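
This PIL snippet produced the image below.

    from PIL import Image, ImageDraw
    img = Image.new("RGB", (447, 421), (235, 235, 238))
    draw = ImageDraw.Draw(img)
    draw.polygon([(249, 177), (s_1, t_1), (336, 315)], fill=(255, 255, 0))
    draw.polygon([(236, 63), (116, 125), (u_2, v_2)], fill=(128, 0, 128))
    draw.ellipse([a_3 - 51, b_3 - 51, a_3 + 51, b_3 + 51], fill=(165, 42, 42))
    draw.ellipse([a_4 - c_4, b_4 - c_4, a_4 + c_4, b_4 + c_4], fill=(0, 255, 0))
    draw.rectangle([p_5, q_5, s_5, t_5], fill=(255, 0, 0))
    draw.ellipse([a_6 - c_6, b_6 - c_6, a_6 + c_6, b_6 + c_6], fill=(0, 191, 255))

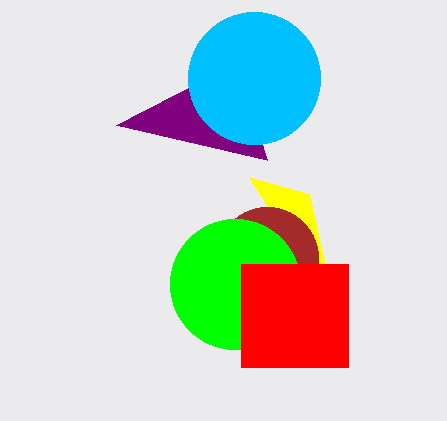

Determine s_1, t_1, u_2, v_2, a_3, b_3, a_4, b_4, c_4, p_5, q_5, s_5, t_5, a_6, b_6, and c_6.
s_1 = 309; t_1 = 194; u_2 = 267; v_2 = 160; a_3 = 267; b_3 = 258; a_4 = 235; b_4 = 284; c_4 = 65; p_5 = 241; q_5 = 264; s_5 = 348; t_5 = 367; a_6 = 254; b_6 = 78; c_6 = 66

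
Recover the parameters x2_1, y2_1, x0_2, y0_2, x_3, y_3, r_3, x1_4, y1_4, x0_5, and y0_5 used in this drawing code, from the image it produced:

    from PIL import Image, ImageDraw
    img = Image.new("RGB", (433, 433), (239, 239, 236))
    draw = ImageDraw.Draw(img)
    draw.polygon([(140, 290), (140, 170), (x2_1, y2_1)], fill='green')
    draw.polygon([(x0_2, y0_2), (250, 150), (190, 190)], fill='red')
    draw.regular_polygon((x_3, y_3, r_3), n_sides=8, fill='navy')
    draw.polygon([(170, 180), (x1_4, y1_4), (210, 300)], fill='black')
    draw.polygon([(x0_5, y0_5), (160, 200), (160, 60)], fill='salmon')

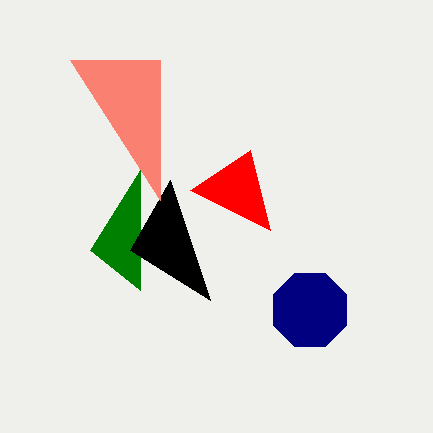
x2_1 = 90, y2_1 = 250, x0_2 = 270, y0_2 = 230, x_3 = 310, y_3 = 310, r_3 = 40, x1_4 = 130, y1_4 = 250, x0_5 = 70, y0_5 = 60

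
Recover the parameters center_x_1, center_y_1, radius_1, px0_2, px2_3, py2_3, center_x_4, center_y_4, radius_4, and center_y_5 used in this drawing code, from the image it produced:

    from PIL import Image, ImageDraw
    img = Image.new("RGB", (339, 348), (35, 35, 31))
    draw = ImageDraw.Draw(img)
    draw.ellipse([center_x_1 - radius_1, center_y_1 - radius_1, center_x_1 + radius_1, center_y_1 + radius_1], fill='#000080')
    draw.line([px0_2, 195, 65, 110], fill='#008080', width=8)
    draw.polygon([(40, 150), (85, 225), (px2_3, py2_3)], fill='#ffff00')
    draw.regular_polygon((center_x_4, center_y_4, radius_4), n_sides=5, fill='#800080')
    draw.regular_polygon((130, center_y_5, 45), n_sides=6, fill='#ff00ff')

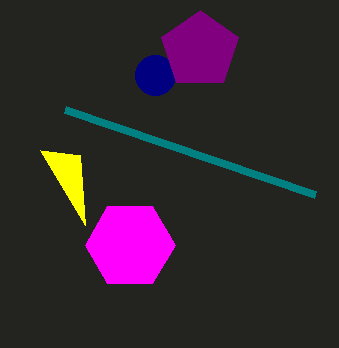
center_x_1 = 155; center_y_1 = 75; radius_1 = 20; px0_2 = 315; px2_3 = 80; py2_3 = 155; center_x_4 = 200; center_y_4 = 50; radius_4 = 40; center_y_5 = 245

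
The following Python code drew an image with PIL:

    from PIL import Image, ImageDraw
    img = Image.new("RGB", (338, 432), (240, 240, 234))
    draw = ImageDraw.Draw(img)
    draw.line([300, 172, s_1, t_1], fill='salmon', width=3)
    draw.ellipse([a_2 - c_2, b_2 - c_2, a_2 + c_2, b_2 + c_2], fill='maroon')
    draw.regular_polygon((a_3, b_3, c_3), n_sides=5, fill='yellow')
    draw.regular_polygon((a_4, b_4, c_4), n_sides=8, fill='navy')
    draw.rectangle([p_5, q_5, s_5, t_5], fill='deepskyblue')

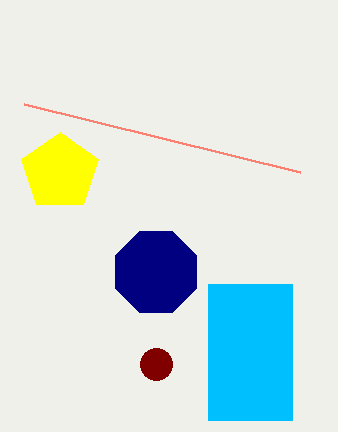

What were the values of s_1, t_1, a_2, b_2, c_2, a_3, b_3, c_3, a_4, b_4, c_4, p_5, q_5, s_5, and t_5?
s_1 = 24, t_1 = 104, a_2 = 156, b_2 = 364, c_2 = 16, a_3 = 60, b_3 = 172, c_3 = 40, a_4 = 156, b_4 = 272, c_4 = 44, p_5 = 208, q_5 = 284, s_5 = 292, t_5 = 420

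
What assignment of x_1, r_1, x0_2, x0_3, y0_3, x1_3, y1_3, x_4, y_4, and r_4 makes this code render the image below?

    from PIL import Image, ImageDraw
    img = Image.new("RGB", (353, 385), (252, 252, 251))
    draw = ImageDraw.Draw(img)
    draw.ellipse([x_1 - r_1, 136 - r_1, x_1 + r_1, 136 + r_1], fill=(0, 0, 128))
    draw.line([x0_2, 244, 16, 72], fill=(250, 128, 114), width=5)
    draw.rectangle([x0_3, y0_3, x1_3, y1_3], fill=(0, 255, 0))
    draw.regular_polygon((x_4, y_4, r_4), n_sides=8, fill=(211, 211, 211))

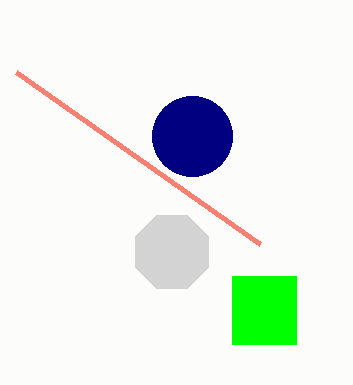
x_1 = 192, r_1 = 40, x0_2 = 260, x0_3 = 232, y0_3 = 276, x1_3 = 296, y1_3 = 344, x_4 = 172, y_4 = 252, r_4 = 40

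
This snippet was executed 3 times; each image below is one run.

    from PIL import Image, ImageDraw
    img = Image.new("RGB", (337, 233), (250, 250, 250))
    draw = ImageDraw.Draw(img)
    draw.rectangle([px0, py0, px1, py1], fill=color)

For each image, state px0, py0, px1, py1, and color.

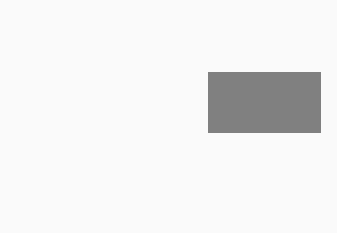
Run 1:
px0 = 208
py0 = 72
px1 = 320
py1 = 132
color = 'gray'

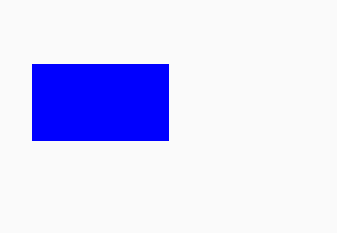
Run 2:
px0 = 32, py0 = 64, px1 = 168, py1 = 140, color = 'blue'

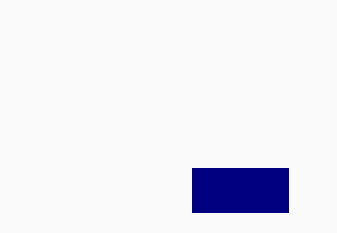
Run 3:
px0 = 192; py0 = 168; px1 = 288; py1 = 212; color = 'navy'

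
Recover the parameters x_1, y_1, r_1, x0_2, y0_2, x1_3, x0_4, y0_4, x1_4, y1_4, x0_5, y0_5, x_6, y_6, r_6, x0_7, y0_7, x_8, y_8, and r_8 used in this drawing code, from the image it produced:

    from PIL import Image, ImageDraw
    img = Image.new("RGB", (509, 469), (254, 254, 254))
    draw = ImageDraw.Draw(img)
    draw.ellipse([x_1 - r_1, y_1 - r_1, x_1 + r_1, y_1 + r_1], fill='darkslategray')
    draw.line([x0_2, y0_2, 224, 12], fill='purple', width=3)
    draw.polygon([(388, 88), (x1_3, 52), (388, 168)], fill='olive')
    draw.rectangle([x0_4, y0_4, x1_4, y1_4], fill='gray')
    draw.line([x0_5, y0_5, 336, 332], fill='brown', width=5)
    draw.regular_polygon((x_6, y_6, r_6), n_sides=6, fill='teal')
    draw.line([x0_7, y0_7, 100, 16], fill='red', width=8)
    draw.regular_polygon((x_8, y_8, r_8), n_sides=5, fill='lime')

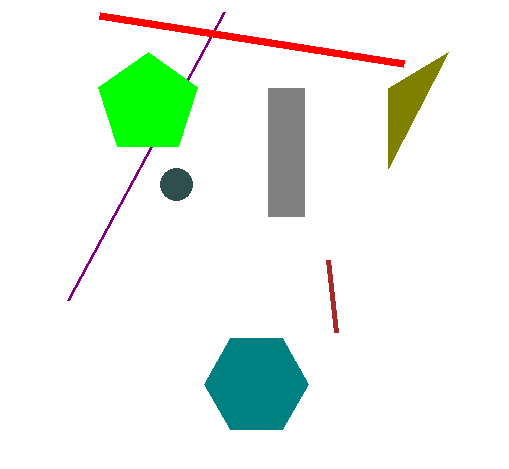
x_1 = 176, y_1 = 184, r_1 = 16, x0_2 = 68, y0_2 = 300, x1_3 = 448, x0_4 = 268, y0_4 = 88, x1_4 = 304, y1_4 = 216, x0_5 = 328, y0_5 = 260, x_6 = 256, y_6 = 384, r_6 = 52, x0_7 = 404, y0_7 = 64, x_8 = 148, y_8 = 104, r_8 = 52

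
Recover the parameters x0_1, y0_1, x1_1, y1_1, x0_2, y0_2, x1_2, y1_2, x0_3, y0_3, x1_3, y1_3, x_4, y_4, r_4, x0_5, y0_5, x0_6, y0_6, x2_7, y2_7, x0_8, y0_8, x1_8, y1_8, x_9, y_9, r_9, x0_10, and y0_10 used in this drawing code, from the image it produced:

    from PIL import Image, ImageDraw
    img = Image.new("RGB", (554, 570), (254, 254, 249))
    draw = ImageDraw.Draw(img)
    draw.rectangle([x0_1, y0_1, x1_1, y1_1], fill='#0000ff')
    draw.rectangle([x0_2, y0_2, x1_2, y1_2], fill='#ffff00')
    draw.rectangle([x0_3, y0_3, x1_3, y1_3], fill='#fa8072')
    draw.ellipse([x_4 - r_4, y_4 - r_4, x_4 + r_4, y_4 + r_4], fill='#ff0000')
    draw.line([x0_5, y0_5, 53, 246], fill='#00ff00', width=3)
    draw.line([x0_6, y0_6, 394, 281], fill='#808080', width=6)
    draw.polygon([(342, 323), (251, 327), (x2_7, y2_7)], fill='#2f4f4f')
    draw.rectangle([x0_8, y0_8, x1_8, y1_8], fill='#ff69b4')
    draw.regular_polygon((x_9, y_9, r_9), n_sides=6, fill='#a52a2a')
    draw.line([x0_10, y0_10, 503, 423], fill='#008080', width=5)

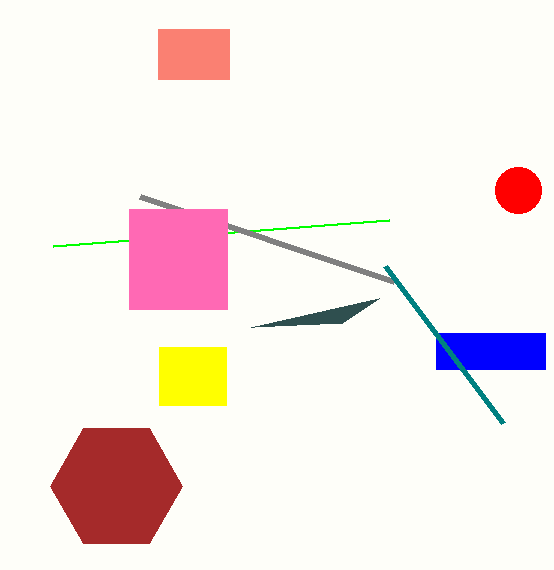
x0_1 = 436, y0_1 = 333, x1_1 = 545, y1_1 = 369, x0_2 = 159, y0_2 = 347, x1_2 = 226, y1_2 = 405, x0_3 = 158, y0_3 = 29, x1_3 = 229, y1_3 = 79, x_4 = 518, y_4 = 190, r_4 = 23, x0_5 = 389, y0_5 = 220, x0_6 = 140, y0_6 = 196, x2_7 = 379, y2_7 = 298, x0_8 = 129, y0_8 = 209, x1_8 = 227, y1_8 = 309, x_9 = 116, y_9 = 486, r_9 = 66, x0_10 = 385, y0_10 = 266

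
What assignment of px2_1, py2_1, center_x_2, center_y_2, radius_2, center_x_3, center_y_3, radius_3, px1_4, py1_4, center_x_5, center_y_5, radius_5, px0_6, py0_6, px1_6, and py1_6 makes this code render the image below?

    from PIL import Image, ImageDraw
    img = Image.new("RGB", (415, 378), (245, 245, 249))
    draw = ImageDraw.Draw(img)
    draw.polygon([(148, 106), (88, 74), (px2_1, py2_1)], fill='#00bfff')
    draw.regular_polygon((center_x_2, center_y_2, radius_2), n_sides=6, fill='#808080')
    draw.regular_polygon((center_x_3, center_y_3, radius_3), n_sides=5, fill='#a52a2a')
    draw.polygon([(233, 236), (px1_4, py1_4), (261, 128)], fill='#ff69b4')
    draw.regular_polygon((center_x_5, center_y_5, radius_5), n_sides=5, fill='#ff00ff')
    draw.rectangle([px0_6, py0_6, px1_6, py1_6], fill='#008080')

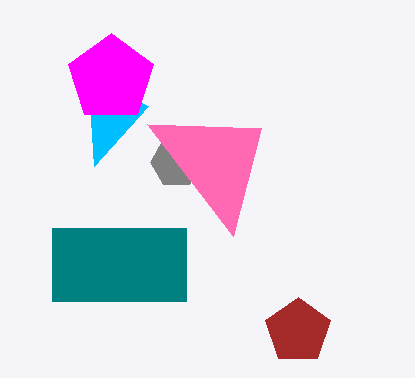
px2_1 = 94
py2_1 = 166
center_x_2 = 176
center_y_2 = 162
radius_2 = 26
center_x_3 = 298
center_y_3 = 331
radius_3 = 34
px1_4 = 147
py1_4 = 124
center_x_5 = 111
center_y_5 = 78
radius_5 = 45
px0_6 = 52
py0_6 = 228
px1_6 = 186
py1_6 = 301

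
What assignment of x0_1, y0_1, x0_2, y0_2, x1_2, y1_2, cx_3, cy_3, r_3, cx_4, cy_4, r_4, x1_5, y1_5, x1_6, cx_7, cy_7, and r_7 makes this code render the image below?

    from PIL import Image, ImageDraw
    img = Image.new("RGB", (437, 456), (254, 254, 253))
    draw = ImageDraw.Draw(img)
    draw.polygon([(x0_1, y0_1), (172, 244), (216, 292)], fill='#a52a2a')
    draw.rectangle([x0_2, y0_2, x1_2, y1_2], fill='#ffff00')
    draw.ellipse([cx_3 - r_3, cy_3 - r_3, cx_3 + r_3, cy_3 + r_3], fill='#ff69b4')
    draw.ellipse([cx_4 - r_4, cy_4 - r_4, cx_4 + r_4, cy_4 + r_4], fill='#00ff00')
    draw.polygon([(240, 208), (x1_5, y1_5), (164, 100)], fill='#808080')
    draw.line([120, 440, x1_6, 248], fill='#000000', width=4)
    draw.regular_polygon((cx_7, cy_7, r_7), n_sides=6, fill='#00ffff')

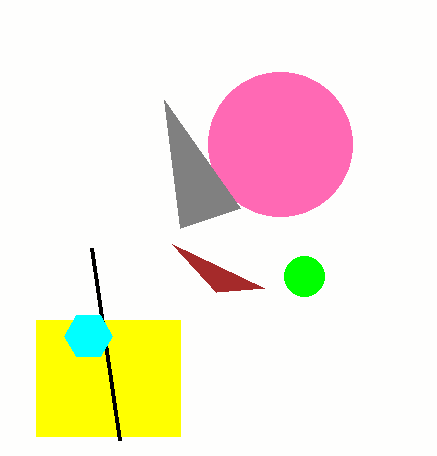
x0_1 = 264; y0_1 = 288; x0_2 = 36; y0_2 = 320; x1_2 = 180; y1_2 = 436; cx_3 = 280; cy_3 = 144; r_3 = 72; cx_4 = 304; cy_4 = 276; r_4 = 20; x1_5 = 180; y1_5 = 228; x1_6 = 92; cx_7 = 88; cy_7 = 336; r_7 = 24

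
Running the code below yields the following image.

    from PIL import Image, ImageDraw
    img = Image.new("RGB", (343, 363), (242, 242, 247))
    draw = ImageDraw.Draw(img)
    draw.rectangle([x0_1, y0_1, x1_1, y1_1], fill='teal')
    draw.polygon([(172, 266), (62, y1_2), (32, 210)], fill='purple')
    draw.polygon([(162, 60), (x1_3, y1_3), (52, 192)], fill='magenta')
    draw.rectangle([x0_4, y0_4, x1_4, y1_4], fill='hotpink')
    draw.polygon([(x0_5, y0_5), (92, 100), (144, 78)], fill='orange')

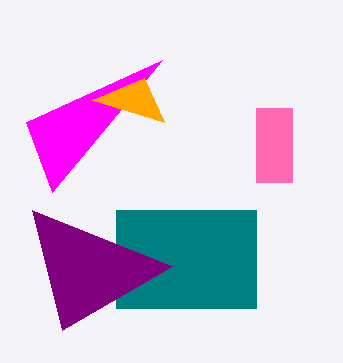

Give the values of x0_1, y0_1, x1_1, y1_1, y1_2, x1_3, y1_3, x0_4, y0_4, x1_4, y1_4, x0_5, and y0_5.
x0_1 = 116, y0_1 = 210, x1_1 = 256, y1_1 = 308, y1_2 = 330, x1_3 = 26, y1_3 = 122, x0_4 = 256, y0_4 = 108, x1_4 = 292, y1_4 = 182, x0_5 = 164, y0_5 = 122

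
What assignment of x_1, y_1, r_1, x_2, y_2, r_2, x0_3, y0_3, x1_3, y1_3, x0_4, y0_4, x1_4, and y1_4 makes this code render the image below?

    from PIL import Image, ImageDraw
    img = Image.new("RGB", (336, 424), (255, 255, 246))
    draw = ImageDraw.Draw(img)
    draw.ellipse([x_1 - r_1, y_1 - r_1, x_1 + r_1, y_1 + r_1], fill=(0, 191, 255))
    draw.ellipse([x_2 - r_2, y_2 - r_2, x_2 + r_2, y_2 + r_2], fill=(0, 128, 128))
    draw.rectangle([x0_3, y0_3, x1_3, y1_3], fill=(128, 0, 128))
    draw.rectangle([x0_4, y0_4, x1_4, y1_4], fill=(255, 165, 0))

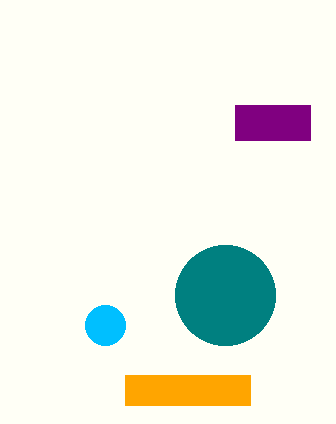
x_1 = 105, y_1 = 325, r_1 = 20, x_2 = 225, y_2 = 295, r_2 = 50, x0_3 = 235, y0_3 = 105, x1_3 = 310, y1_3 = 140, x0_4 = 125, y0_4 = 375, x1_4 = 250, y1_4 = 405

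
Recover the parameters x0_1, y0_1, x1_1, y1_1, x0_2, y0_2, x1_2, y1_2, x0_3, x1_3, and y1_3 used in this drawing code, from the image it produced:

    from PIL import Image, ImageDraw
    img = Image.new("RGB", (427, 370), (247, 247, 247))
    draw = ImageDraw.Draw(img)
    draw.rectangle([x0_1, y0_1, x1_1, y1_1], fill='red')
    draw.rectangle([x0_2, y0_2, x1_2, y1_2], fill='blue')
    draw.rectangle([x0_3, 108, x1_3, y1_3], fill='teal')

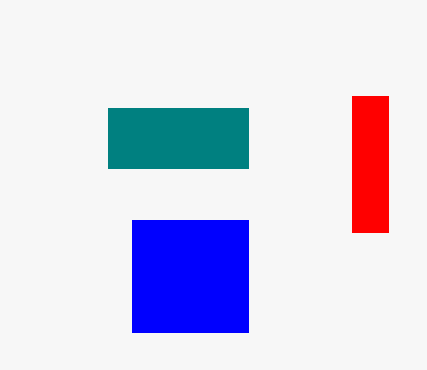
x0_1 = 352
y0_1 = 96
x1_1 = 388
y1_1 = 232
x0_2 = 132
y0_2 = 220
x1_2 = 248
y1_2 = 332
x0_3 = 108
x1_3 = 248
y1_3 = 168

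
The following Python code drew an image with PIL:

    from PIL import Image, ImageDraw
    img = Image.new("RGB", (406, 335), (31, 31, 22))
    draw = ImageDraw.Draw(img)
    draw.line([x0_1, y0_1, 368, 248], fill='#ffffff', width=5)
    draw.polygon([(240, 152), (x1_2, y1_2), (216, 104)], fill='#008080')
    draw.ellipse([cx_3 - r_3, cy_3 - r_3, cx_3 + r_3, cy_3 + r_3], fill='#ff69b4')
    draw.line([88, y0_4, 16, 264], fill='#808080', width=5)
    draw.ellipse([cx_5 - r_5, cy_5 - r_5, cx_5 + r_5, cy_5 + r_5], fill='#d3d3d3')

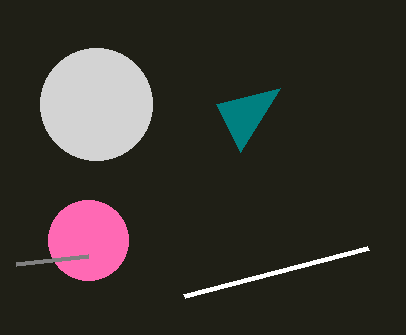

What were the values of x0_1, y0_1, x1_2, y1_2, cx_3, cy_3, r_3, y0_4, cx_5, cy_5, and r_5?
x0_1 = 184; y0_1 = 296; x1_2 = 280; y1_2 = 88; cx_3 = 88; cy_3 = 240; r_3 = 40; y0_4 = 256; cx_5 = 96; cy_5 = 104; r_5 = 56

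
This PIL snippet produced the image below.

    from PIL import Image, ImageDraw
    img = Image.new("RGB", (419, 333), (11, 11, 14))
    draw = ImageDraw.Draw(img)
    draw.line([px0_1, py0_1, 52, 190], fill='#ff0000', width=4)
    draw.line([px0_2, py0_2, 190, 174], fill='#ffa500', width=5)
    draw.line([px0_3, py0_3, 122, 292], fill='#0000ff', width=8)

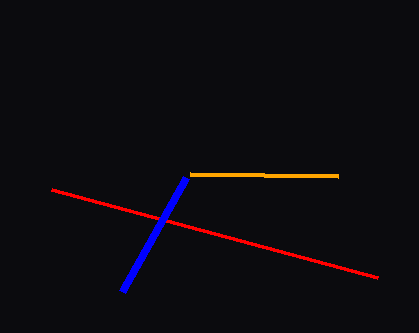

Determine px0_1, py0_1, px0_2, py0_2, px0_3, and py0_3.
px0_1 = 378; py0_1 = 278; px0_2 = 338; py0_2 = 176; px0_3 = 186; py0_3 = 178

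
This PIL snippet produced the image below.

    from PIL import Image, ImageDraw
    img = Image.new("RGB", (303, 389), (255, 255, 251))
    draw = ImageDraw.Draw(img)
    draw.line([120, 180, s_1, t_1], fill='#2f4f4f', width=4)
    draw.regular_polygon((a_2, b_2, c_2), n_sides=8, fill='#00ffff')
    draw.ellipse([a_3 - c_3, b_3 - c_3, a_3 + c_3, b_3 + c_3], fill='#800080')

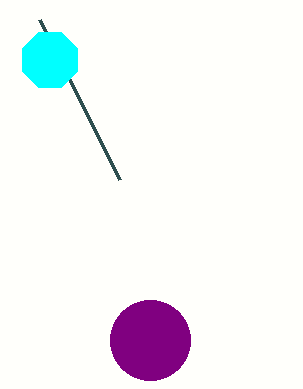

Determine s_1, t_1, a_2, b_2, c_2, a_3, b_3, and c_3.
s_1 = 40; t_1 = 20; a_2 = 50; b_2 = 60; c_2 = 30; a_3 = 150; b_3 = 340; c_3 = 40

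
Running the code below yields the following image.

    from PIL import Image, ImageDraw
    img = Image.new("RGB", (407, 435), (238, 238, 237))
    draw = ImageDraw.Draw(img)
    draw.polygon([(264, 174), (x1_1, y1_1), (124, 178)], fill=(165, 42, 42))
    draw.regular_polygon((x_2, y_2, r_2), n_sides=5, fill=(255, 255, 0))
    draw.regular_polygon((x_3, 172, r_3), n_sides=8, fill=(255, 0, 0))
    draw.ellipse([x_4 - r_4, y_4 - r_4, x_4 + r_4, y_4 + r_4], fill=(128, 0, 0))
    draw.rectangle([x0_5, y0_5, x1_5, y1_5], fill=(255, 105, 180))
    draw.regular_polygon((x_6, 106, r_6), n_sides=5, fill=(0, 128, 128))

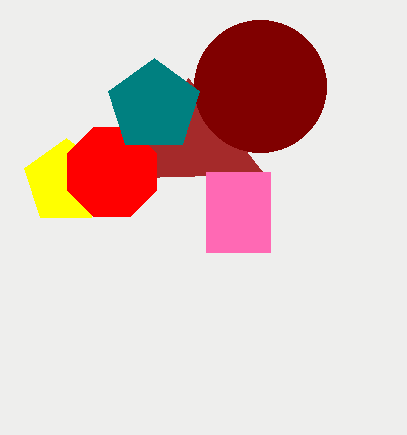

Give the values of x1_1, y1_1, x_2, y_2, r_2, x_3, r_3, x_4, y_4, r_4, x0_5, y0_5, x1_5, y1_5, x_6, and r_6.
x1_1 = 188; y1_1 = 78; x_2 = 66; y_2 = 182; r_2 = 44; x_3 = 112; r_3 = 48; x_4 = 260; y_4 = 86; r_4 = 66; x0_5 = 206; y0_5 = 172; x1_5 = 270; y1_5 = 252; x_6 = 154; r_6 = 48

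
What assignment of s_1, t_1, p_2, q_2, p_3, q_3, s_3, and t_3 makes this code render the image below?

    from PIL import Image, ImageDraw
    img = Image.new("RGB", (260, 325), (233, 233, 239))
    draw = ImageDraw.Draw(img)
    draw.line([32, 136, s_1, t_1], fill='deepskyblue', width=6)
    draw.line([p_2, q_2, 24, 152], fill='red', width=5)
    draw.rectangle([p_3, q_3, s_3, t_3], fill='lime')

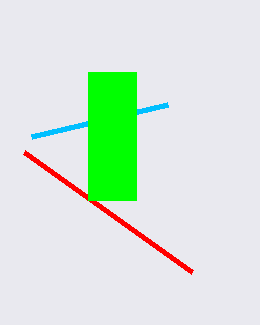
s_1 = 168; t_1 = 104; p_2 = 192; q_2 = 272; p_3 = 88; q_3 = 72; s_3 = 136; t_3 = 200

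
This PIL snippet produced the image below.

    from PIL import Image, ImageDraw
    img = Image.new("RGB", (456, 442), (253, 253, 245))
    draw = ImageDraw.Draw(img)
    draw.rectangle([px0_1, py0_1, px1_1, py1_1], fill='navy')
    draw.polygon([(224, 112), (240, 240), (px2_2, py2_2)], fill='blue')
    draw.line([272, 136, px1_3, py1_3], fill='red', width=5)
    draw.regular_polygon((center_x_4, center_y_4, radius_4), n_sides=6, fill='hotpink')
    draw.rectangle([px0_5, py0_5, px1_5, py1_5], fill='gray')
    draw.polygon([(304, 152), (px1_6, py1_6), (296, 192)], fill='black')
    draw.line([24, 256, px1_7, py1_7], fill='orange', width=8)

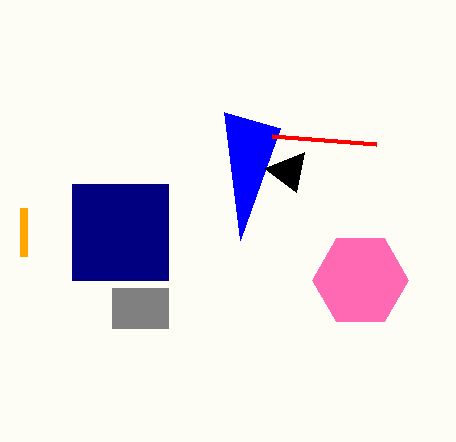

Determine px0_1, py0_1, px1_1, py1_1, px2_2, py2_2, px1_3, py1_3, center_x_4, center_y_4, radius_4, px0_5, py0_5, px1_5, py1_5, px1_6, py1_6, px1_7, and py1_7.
px0_1 = 72; py0_1 = 184; px1_1 = 168; py1_1 = 280; px2_2 = 280; py2_2 = 128; px1_3 = 376; py1_3 = 144; center_x_4 = 360; center_y_4 = 280; radius_4 = 48; px0_5 = 112; py0_5 = 288; px1_5 = 168; py1_5 = 328; px1_6 = 264; py1_6 = 168; px1_7 = 24; py1_7 = 208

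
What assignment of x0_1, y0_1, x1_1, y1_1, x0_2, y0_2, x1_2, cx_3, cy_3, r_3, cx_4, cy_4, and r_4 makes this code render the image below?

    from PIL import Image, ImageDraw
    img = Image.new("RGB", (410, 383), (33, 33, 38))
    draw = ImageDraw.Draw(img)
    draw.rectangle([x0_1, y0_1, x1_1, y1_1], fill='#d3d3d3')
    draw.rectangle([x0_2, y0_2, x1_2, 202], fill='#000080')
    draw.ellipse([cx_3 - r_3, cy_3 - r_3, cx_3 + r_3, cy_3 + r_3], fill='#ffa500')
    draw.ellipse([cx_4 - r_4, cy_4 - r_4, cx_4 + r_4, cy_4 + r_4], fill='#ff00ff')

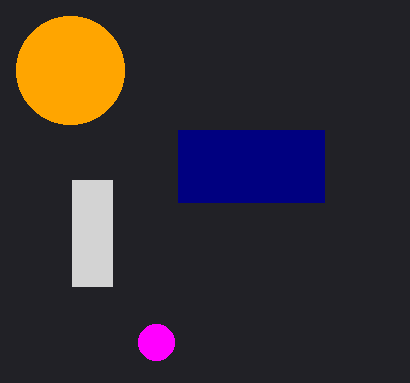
x0_1 = 72
y0_1 = 180
x1_1 = 112
y1_1 = 286
x0_2 = 178
y0_2 = 130
x1_2 = 324
cx_3 = 70
cy_3 = 70
r_3 = 54
cx_4 = 156
cy_4 = 342
r_4 = 18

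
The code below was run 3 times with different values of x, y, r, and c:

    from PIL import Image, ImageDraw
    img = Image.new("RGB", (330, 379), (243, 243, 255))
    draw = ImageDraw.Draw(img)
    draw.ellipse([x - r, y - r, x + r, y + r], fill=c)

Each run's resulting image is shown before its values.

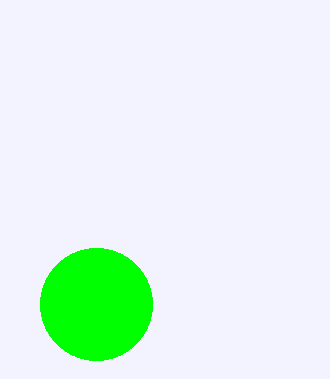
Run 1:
x = 96
y = 304
r = 56
c = 'lime'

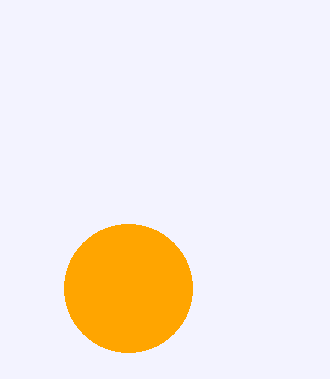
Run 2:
x = 128; y = 288; r = 64; c = 'orange'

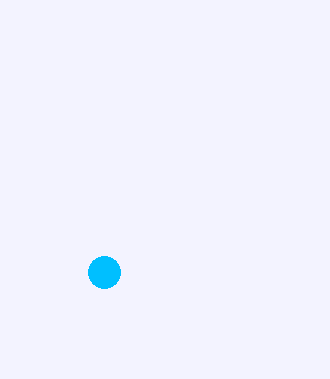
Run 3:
x = 104
y = 272
r = 16
c = 'deepskyblue'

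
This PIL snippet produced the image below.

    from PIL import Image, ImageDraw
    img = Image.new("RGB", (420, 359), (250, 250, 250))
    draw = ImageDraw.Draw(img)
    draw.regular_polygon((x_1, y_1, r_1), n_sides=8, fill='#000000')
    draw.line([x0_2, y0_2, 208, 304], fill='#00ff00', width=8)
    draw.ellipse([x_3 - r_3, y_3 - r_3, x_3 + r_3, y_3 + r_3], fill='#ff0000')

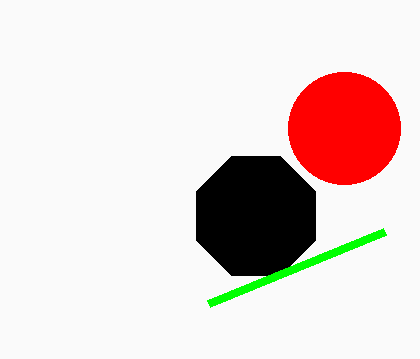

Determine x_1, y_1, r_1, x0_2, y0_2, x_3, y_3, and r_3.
x_1 = 256, y_1 = 216, r_1 = 64, x0_2 = 384, y0_2 = 232, x_3 = 344, y_3 = 128, r_3 = 56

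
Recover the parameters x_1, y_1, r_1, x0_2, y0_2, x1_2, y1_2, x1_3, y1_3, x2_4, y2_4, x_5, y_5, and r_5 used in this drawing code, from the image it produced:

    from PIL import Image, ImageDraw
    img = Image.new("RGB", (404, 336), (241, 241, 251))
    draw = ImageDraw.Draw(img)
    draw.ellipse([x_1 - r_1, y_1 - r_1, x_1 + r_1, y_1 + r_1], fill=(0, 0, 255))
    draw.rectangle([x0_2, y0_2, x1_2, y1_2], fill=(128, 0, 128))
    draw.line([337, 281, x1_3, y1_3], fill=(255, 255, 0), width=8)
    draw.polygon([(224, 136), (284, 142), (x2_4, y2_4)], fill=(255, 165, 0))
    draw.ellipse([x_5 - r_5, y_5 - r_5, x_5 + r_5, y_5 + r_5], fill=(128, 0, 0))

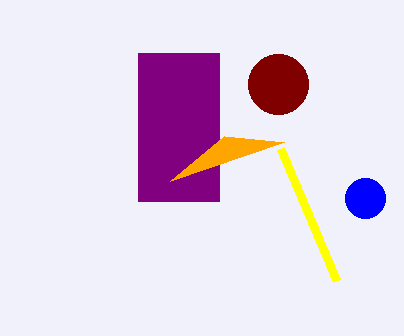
x_1 = 365; y_1 = 198; r_1 = 20; x0_2 = 138; y0_2 = 53; x1_2 = 219; y1_2 = 201; x1_3 = 281; y1_3 = 149; x2_4 = 170; y2_4 = 181; x_5 = 278; y_5 = 84; r_5 = 30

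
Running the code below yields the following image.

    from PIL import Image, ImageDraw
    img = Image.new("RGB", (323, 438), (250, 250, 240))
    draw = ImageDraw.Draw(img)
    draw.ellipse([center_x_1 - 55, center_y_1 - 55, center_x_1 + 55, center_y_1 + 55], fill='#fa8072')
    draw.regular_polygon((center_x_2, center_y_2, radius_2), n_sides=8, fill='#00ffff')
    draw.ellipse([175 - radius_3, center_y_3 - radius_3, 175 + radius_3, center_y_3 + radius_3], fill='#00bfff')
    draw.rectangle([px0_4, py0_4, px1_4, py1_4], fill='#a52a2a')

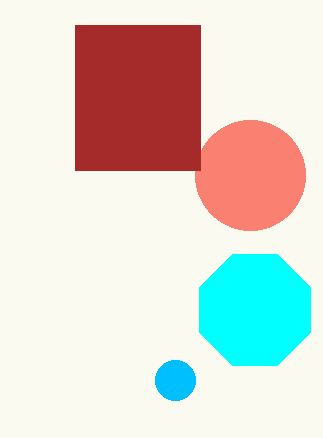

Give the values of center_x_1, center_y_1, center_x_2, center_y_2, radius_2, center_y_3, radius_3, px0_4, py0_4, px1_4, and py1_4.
center_x_1 = 250
center_y_1 = 175
center_x_2 = 255
center_y_2 = 310
radius_2 = 60
center_y_3 = 380
radius_3 = 20
px0_4 = 75
py0_4 = 25
px1_4 = 200
py1_4 = 170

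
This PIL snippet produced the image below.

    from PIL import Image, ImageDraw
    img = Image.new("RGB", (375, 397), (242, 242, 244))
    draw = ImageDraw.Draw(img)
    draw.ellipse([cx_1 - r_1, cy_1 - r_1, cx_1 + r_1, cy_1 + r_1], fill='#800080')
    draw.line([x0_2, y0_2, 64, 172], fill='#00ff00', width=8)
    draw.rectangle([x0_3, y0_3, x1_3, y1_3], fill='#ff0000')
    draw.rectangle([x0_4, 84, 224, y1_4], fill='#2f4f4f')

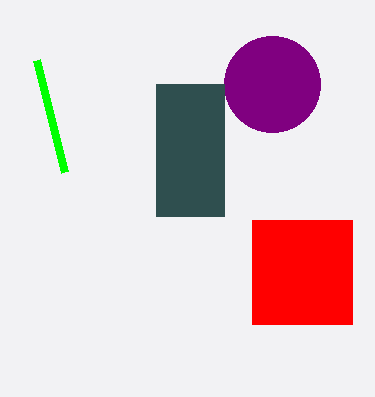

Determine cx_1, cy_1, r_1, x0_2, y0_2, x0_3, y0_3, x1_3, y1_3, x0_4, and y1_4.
cx_1 = 272
cy_1 = 84
r_1 = 48
x0_2 = 36
y0_2 = 60
x0_3 = 252
y0_3 = 220
x1_3 = 352
y1_3 = 324
x0_4 = 156
y1_4 = 216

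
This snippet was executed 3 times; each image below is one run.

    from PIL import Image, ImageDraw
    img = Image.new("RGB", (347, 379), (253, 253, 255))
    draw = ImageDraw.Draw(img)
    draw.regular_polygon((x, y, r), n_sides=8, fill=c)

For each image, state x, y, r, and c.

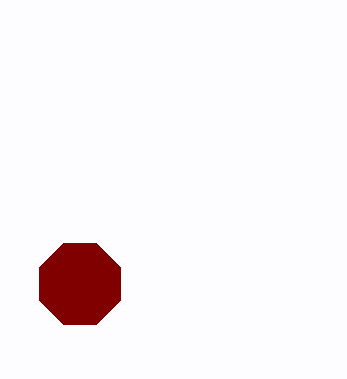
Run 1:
x = 80, y = 284, r = 44, c = 'maroon'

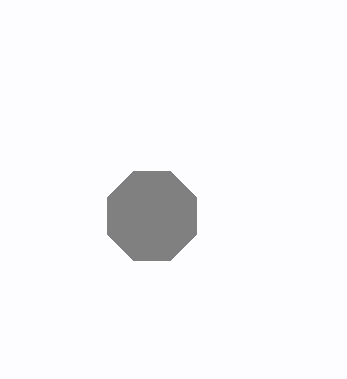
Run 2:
x = 152, y = 216, r = 48, c = 'gray'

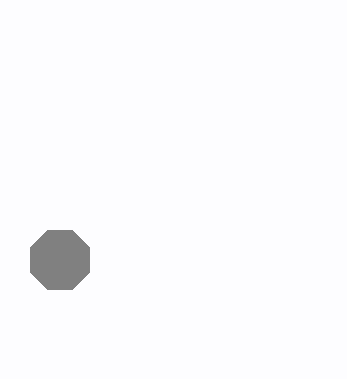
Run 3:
x = 60, y = 260, r = 32, c = 'gray'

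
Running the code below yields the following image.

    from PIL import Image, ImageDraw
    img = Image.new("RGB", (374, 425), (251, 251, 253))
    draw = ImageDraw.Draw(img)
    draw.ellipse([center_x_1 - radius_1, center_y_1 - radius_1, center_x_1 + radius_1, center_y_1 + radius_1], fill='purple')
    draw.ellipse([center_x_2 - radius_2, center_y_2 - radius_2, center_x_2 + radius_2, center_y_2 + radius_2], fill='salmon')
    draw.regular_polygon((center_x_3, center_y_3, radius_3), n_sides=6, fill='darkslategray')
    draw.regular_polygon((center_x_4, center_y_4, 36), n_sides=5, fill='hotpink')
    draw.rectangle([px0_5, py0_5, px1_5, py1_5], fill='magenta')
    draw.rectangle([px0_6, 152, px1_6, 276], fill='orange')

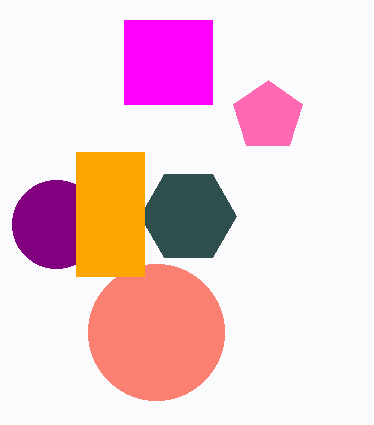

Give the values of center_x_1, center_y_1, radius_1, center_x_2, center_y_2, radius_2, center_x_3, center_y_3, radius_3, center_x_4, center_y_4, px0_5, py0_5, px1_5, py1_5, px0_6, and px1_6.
center_x_1 = 56, center_y_1 = 224, radius_1 = 44, center_x_2 = 156, center_y_2 = 332, radius_2 = 68, center_x_3 = 188, center_y_3 = 216, radius_3 = 48, center_x_4 = 268, center_y_4 = 116, px0_5 = 124, py0_5 = 20, px1_5 = 212, py1_5 = 104, px0_6 = 76, px1_6 = 144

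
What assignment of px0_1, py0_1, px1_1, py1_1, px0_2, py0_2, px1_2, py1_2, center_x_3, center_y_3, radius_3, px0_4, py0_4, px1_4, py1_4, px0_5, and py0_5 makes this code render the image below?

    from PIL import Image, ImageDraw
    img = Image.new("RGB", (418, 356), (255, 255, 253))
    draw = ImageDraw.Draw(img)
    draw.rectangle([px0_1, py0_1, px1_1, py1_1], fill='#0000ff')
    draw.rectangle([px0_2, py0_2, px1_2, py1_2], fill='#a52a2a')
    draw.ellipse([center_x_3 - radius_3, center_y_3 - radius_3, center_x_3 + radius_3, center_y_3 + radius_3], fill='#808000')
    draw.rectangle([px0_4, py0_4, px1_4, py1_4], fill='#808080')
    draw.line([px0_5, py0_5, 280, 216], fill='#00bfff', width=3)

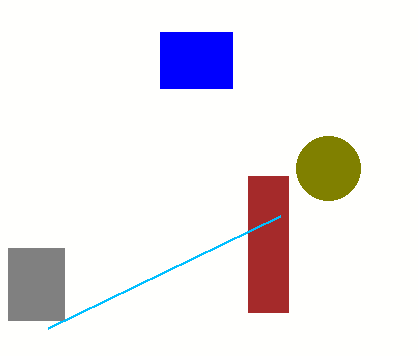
px0_1 = 160
py0_1 = 32
px1_1 = 232
py1_1 = 88
px0_2 = 248
py0_2 = 176
px1_2 = 288
py1_2 = 312
center_x_3 = 328
center_y_3 = 168
radius_3 = 32
px0_4 = 8
py0_4 = 248
px1_4 = 64
py1_4 = 320
px0_5 = 48
py0_5 = 328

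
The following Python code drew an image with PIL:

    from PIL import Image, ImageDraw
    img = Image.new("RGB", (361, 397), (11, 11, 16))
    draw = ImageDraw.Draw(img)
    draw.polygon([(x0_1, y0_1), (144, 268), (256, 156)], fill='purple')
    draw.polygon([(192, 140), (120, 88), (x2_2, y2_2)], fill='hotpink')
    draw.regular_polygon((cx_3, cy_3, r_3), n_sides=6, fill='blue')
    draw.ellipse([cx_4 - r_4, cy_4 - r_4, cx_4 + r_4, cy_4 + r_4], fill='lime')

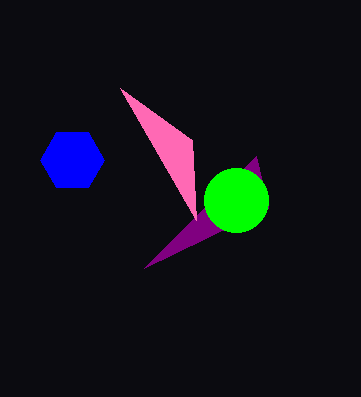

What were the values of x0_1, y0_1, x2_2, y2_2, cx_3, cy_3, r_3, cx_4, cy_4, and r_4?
x0_1 = 268; y0_1 = 208; x2_2 = 196; y2_2 = 220; cx_3 = 72; cy_3 = 160; r_3 = 32; cx_4 = 236; cy_4 = 200; r_4 = 32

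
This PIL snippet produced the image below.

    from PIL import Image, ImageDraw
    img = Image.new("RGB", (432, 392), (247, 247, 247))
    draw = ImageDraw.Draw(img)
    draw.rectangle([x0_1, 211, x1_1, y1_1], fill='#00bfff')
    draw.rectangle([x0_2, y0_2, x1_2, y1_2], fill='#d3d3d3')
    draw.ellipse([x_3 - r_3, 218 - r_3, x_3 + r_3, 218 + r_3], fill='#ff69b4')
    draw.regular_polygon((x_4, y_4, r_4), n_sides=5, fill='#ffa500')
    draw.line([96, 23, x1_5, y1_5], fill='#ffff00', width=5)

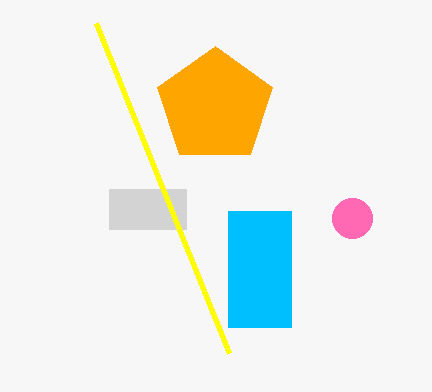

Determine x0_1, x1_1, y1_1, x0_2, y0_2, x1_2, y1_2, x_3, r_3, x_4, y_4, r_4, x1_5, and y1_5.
x0_1 = 228
x1_1 = 291
y1_1 = 327
x0_2 = 109
y0_2 = 189
x1_2 = 186
y1_2 = 229
x_3 = 352
r_3 = 20
x_4 = 215
y_4 = 106
r_4 = 60
x1_5 = 229
y1_5 = 353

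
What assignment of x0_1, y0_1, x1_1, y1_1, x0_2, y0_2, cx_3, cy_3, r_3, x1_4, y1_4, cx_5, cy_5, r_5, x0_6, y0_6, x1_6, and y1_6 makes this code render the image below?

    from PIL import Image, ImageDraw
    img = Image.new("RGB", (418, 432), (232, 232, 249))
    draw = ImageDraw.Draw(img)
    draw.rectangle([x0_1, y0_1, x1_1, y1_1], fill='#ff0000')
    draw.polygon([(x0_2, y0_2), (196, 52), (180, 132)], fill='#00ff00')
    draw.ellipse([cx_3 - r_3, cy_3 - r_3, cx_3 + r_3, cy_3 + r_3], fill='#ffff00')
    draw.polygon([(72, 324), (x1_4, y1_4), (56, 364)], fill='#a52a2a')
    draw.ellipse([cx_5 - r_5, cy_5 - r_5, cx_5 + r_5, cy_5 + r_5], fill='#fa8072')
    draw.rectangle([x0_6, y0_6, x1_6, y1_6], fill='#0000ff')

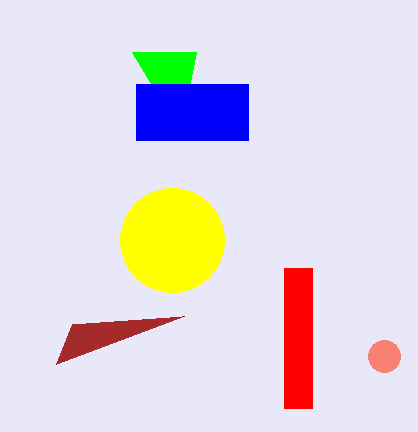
x0_1 = 284; y0_1 = 268; x1_1 = 312; y1_1 = 408; x0_2 = 132; y0_2 = 52; cx_3 = 172; cy_3 = 240; r_3 = 52; x1_4 = 184; y1_4 = 316; cx_5 = 384; cy_5 = 356; r_5 = 16; x0_6 = 136; y0_6 = 84; x1_6 = 248; y1_6 = 140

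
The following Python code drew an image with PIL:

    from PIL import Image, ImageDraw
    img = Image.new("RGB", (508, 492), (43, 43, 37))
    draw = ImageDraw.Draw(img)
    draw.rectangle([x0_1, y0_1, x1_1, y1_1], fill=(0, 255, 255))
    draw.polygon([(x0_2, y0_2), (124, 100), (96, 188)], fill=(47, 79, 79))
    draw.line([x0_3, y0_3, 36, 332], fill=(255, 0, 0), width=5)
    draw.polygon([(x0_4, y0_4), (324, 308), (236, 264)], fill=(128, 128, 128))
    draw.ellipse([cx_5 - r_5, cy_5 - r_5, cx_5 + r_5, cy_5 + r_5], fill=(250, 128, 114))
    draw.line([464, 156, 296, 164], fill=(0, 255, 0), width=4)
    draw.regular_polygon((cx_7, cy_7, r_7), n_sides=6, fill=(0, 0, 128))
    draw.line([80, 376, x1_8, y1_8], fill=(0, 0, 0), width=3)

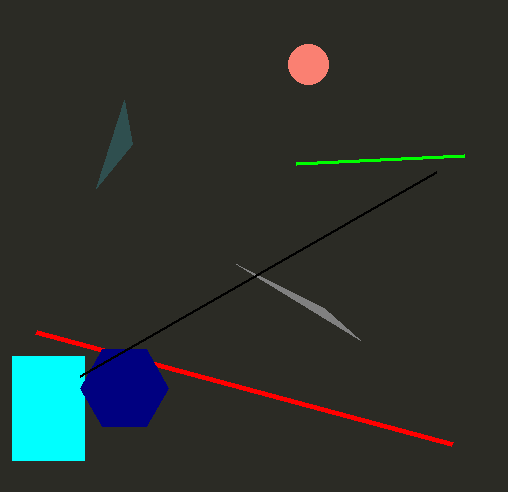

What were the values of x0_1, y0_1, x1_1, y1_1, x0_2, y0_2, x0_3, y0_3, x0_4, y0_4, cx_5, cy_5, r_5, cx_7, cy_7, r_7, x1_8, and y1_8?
x0_1 = 12
y0_1 = 356
x1_1 = 84
y1_1 = 460
x0_2 = 132
y0_2 = 144
x0_3 = 452
y0_3 = 444
x0_4 = 360
y0_4 = 340
cx_5 = 308
cy_5 = 64
r_5 = 20
cx_7 = 124
cy_7 = 388
r_7 = 44
x1_8 = 436
y1_8 = 172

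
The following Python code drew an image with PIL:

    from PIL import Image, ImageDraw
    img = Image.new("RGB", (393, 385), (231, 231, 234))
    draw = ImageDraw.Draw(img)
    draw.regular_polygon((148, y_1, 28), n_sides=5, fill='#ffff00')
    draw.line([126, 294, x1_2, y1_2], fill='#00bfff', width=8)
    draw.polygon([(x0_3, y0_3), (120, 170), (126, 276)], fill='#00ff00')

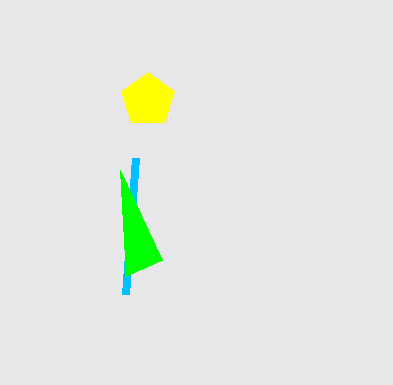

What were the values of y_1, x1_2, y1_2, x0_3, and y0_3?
y_1 = 100
x1_2 = 136
y1_2 = 158
x0_3 = 162
y0_3 = 260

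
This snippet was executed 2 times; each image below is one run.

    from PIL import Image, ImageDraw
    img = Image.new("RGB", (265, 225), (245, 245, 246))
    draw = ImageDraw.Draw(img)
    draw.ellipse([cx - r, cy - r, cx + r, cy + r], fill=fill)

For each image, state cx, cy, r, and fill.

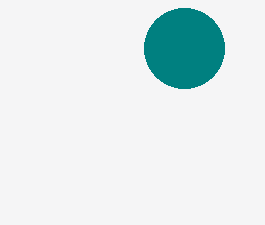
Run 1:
cx = 184; cy = 48; r = 40; fill = 'teal'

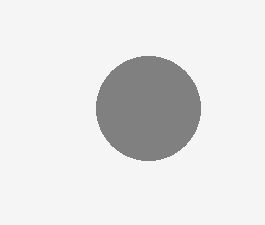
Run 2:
cx = 148
cy = 108
r = 52
fill = 'gray'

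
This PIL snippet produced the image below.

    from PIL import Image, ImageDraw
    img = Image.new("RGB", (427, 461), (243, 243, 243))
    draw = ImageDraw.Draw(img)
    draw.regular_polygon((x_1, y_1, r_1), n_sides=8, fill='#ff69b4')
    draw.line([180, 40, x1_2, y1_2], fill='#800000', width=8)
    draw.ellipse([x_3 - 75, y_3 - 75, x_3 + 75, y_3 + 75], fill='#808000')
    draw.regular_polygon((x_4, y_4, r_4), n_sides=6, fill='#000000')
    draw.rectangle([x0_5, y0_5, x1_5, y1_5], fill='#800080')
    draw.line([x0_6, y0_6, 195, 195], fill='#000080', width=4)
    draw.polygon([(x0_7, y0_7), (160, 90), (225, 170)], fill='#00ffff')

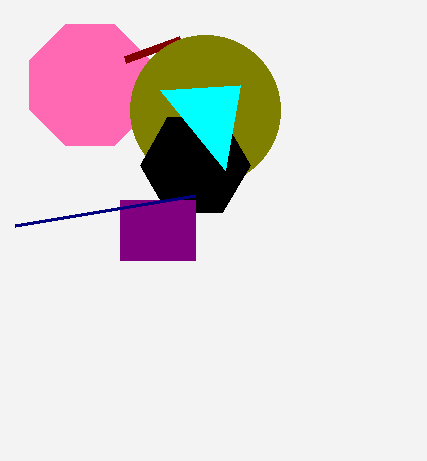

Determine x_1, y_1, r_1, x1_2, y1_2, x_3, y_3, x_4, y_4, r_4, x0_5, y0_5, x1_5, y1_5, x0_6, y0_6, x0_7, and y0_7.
x_1 = 90; y_1 = 85; r_1 = 65; x1_2 = 125; y1_2 = 60; x_3 = 205; y_3 = 110; x_4 = 195; y_4 = 165; r_4 = 55; x0_5 = 120; y0_5 = 200; x1_5 = 195; y1_5 = 260; x0_6 = 15; y0_6 = 225; x0_7 = 240; y0_7 = 85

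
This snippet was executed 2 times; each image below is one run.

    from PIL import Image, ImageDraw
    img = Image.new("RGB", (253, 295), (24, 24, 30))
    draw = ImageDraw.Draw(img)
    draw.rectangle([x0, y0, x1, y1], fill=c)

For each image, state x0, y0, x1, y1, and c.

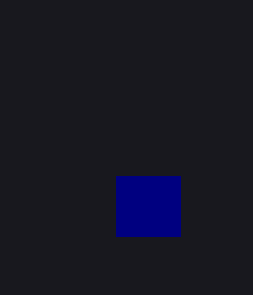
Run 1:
x0 = 116, y0 = 176, x1 = 180, y1 = 236, c = 'navy'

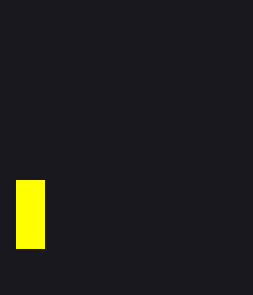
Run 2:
x0 = 16, y0 = 180, x1 = 44, y1 = 248, c = 'yellow'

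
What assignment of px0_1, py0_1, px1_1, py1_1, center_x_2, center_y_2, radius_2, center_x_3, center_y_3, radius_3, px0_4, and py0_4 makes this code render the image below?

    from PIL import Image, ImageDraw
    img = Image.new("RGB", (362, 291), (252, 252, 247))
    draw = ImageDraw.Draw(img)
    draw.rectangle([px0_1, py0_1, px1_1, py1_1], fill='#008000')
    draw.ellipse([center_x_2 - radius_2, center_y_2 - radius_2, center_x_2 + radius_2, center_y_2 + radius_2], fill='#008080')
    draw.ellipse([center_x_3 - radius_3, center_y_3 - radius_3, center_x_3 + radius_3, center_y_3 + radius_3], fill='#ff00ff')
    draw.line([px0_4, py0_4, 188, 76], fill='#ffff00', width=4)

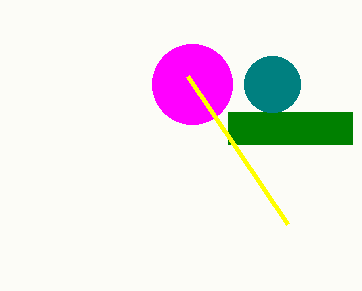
px0_1 = 228
py0_1 = 112
px1_1 = 352
py1_1 = 144
center_x_2 = 272
center_y_2 = 84
radius_2 = 28
center_x_3 = 192
center_y_3 = 84
radius_3 = 40
px0_4 = 288
py0_4 = 224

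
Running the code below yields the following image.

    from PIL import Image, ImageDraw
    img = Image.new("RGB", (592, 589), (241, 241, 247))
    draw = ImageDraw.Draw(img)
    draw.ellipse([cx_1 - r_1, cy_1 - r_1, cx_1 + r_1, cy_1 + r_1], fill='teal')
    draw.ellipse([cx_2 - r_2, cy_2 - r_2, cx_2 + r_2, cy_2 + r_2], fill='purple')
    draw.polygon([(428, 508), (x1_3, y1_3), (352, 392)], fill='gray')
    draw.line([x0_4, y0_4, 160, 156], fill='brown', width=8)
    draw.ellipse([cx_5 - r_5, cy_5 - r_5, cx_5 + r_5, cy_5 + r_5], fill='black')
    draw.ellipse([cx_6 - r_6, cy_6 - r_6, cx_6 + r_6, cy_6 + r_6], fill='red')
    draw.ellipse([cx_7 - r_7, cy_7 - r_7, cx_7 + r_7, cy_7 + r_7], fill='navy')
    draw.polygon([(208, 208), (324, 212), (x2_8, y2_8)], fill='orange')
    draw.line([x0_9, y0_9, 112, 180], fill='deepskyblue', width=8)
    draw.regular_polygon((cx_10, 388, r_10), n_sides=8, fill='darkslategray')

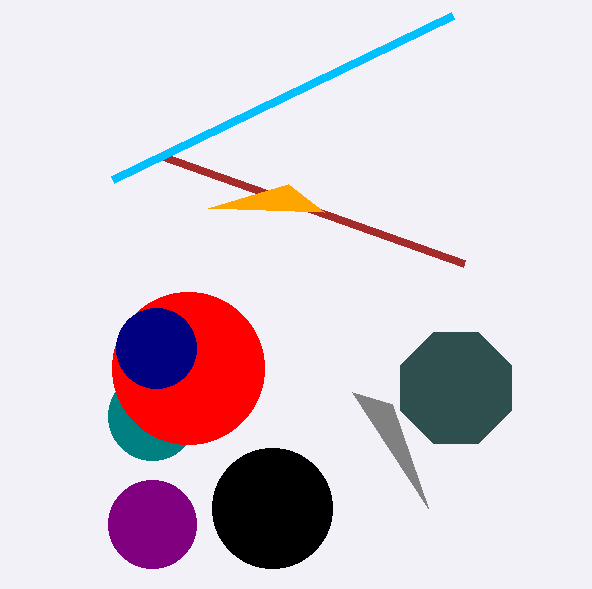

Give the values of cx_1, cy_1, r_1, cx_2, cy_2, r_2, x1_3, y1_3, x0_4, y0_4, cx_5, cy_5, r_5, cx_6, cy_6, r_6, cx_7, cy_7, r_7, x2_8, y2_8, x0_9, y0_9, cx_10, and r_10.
cx_1 = 152
cy_1 = 416
r_1 = 44
cx_2 = 152
cy_2 = 524
r_2 = 44
x1_3 = 392
y1_3 = 404
x0_4 = 464
y0_4 = 264
cx_5 = 272
cy_5 = 508
r_5 = 60
cx_6 = 188
cy_6 = 368
r_6 = 76
cx_7 = 156
cy_7 = 348
r_7 = 40
x2_8 = 288
y2_8 = 184
x0_9 = 452
y0_9 = 16
cx_10 = 456
r_10 = 60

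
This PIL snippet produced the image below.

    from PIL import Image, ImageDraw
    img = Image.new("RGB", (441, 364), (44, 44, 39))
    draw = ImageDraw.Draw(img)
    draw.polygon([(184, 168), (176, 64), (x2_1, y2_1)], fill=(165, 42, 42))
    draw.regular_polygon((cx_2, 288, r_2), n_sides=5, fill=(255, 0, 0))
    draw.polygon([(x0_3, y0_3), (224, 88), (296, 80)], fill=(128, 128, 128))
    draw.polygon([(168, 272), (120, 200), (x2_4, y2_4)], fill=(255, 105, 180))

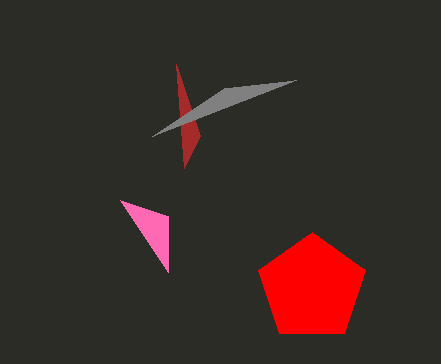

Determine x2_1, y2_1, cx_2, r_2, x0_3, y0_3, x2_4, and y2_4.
x2_1 = 200, y2_1 = 136, cx_2 = 312, r_2 = 56, x0_3 = 152, y0_3 = 136, x2_4 = 168, y2_4 = 216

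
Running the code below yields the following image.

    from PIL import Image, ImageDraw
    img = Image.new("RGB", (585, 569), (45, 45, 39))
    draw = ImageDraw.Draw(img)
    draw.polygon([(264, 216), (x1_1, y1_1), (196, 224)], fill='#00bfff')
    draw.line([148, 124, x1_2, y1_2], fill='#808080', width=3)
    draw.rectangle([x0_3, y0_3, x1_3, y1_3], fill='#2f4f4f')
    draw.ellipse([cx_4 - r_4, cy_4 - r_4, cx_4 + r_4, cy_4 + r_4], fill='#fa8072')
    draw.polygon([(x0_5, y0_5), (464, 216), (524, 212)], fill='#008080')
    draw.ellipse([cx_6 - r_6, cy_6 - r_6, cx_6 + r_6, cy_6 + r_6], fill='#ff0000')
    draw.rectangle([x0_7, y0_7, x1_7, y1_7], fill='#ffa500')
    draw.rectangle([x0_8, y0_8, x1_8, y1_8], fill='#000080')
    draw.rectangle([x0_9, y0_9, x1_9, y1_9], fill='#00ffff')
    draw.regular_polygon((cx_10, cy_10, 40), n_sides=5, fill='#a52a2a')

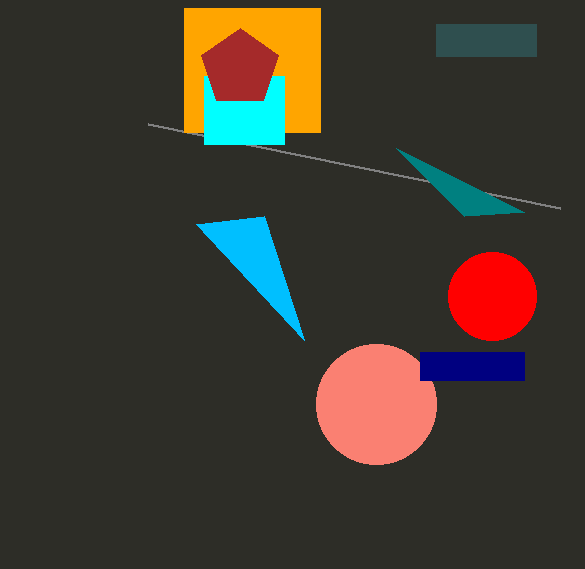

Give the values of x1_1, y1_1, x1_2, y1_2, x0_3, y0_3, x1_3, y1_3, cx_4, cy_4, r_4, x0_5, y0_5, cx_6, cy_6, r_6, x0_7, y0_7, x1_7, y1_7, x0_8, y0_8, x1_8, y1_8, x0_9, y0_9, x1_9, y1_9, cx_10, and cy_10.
x1_1 = 304
y1_1 = 340
x1_2 = 560
y1_2 = 208
x0_3 = 436
y0_3 = 24
x1_3 = 536
y1_3 = 56
cx_4 = 376
cy_4 = 404
r_4 = 60
x0_5 = 396
y0_5 = 148
cx_6 = 492
cy_6 = 296
r_6 = 44
x0_7 = 184
y0_7 = 8
x1_7 = 320
y1_7 = 132
x0_8 = 420
y0_8 = 352
x1_8 = 524
y1_8 = 380
x0_9 = 204
y0_9 = 76
x1_9 = 284
y1_9 = 144
cx_10 = 240
cy_10 = 68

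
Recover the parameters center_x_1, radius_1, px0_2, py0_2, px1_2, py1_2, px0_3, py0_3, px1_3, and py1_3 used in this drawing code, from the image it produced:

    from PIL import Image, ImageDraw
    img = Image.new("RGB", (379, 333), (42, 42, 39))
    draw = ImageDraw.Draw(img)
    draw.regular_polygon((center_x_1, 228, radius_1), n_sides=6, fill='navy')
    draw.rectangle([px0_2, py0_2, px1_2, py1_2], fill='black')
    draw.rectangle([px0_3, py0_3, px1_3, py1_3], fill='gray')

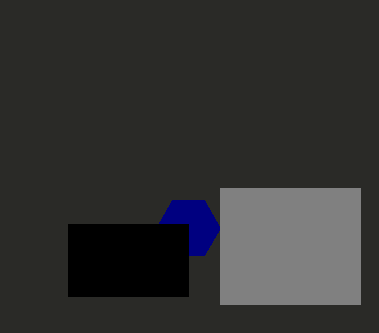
center_x_1 = 188
radius_1 = 32
px0_2 = 68
py0_2 = 224
px1_2 = 188
py1_2 = 296
px0_3 = 220
py0_3 = 188
px1_3 = 360
py1_3 = 304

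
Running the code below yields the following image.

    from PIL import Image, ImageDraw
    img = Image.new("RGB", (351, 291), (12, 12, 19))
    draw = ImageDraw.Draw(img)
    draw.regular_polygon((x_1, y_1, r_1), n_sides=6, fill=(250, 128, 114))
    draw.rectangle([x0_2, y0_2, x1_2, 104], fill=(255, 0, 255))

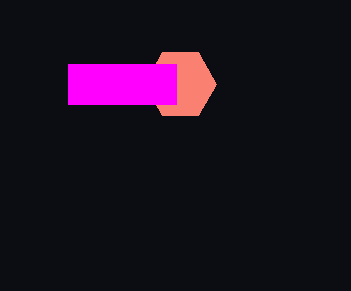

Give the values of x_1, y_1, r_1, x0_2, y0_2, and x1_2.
x_1 = 180
y_1 = 84
r_1 = 36
x0_2 = 68
y0_2 = 64
x1_2 = 176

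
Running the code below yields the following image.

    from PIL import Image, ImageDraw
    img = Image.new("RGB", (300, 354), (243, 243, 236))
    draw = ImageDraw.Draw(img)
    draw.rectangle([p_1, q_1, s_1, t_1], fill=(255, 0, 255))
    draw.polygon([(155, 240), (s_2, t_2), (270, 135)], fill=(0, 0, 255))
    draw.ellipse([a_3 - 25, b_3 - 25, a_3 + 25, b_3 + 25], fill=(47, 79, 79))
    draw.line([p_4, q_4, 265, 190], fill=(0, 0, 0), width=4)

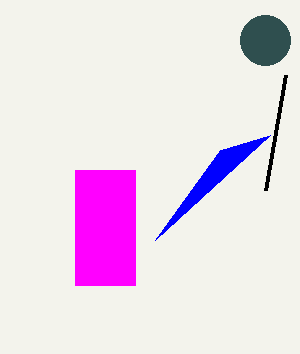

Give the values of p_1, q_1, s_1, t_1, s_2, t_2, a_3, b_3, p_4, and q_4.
p_1 = 75
q_1 = 170
s_1 = 135
t_1 = 285
s_2 = 220
t_2 = 150
a_3 = 265
b_3 = 40
p_4 = 285
q_4 = 75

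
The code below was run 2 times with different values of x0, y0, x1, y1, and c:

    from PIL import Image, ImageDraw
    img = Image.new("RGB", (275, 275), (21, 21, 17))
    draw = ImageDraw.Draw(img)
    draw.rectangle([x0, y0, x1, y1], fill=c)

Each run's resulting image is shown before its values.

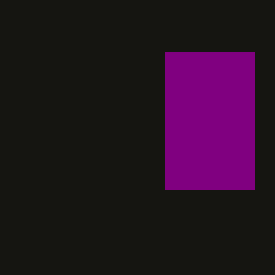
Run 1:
x0 = 165
y0 = 52
x1 = 254
y1 = 189
c = 'purple'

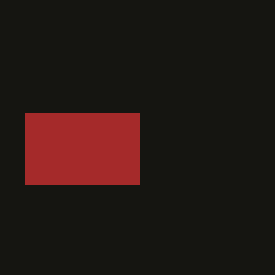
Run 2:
x0 = 25
y0 = 113
x1 = 139
y1 = 184
c = 'brown'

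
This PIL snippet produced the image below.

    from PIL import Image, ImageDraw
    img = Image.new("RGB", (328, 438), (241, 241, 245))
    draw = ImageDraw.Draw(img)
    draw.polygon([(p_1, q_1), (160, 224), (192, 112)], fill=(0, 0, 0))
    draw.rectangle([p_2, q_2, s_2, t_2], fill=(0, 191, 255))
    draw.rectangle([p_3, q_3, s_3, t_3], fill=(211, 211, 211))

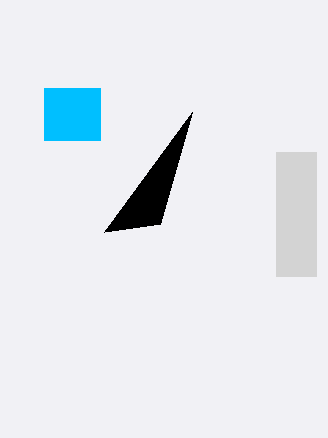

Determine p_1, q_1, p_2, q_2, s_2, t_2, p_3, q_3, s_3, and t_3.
p_1 = 104; q_1 = 232; p_2 = 44; q_2 = 88; s_2 = 100; t_2 = 140; p_3 = 276; q_3 = 152; s_3 = 316; t_3 = 276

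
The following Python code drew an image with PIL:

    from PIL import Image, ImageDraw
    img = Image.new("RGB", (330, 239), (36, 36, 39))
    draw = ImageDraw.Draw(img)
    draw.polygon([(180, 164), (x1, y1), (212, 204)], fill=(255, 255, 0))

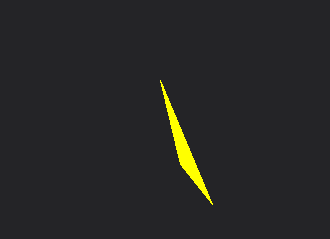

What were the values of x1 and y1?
x1 = 160, y1 = 80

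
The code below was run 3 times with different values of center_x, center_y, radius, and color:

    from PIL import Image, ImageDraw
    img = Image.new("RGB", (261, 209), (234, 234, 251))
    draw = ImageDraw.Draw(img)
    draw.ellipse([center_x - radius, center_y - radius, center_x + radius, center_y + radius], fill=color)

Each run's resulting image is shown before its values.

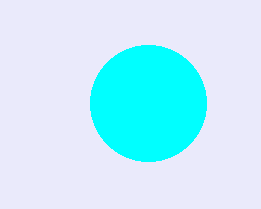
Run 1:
center_x = 148
center_y = 103
radius = 58
color = 'cyan'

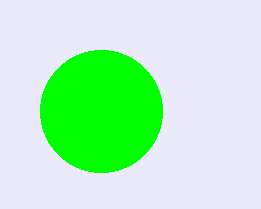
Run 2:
center_x = 101, center_y = 111, radius = 61, color = 'lime'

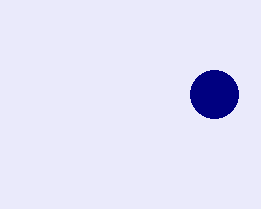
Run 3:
center_x = 214; center_y = 94; radius = 24; color = 'navy'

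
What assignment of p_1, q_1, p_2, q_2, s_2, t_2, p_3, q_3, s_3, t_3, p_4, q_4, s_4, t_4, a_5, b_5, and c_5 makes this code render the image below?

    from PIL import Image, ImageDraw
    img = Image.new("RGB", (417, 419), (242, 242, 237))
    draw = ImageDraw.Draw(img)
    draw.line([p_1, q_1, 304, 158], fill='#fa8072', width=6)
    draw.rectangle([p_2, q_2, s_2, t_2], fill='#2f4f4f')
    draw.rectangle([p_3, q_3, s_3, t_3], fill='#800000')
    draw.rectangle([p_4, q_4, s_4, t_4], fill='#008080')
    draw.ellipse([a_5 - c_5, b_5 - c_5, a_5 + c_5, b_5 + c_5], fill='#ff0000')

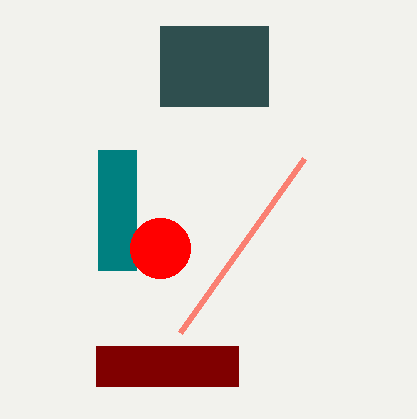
p_1 = 180, q_1 = 332, p_2 = 160, q_2 = 26, s_2 = 268, t_2 = 106, p_3 = 96, q_3 = 346, s_3 = 238, t_3 = 386, p_4 = 98, q_4 = 150, s_4 = 136, t_4 = 270, a_5 = 160, b_5 = 248, c_5 = 30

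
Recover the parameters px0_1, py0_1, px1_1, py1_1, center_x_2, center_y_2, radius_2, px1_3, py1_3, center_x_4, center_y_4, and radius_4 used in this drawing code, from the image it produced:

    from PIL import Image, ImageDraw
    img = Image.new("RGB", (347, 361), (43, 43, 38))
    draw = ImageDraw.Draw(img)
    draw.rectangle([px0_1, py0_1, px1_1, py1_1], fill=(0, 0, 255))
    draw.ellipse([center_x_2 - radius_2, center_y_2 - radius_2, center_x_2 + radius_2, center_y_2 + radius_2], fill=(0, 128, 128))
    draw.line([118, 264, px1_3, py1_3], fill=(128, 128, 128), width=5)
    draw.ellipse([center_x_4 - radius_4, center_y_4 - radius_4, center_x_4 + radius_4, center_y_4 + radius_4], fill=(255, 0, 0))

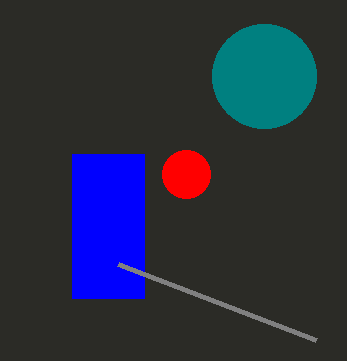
px0_1 = 72; py0_1 = 154; px1_1 = 144; py1_1 = 298; center_x_2 = 264; center_y_2 = 76; radius_2 = 52; px1_3 = 316; py1_3 = 340; center_x_4 = 186; center_y_4 = 174; radius_4 = 24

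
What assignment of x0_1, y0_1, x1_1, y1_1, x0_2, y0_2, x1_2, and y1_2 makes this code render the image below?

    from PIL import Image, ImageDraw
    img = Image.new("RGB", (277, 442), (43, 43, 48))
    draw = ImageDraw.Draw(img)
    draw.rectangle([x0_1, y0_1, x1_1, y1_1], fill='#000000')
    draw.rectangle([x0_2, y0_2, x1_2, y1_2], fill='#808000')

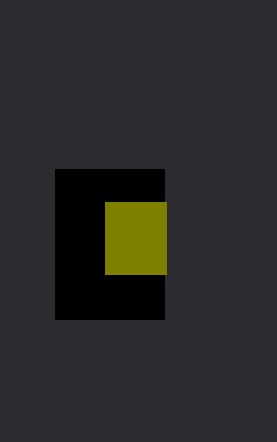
x0_1 = 55
y0_1 = 169
x1_1 = 164
y1_1 = 319
x0_2 = 105
y0_2 = 202
x1_2 = 166
y1_2 = 274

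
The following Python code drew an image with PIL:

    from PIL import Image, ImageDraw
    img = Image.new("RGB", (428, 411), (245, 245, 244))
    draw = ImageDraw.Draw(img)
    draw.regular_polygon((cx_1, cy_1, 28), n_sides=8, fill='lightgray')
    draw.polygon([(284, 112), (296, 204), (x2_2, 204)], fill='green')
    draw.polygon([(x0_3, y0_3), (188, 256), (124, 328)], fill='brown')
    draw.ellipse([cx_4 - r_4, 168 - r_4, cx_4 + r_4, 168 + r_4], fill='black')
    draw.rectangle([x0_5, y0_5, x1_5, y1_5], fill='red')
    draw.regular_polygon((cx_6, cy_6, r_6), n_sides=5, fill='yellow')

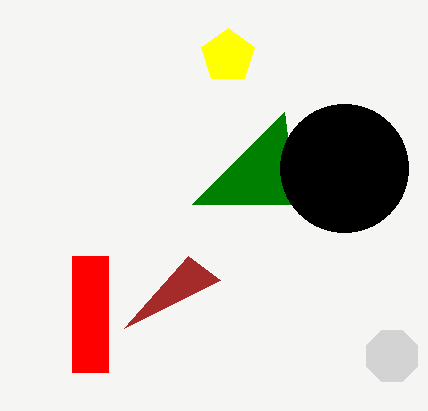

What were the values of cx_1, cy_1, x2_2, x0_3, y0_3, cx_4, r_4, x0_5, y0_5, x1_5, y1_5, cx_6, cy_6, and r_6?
cx_1 = 392; cy_1 = 356; x2_2 = 192; x0_3 = 220; y0_3 = 280; cx_4 = 344; r_4 = 64; x0_5 = 72; y0_5 = 256; x1_5 = 108; y1_5 = 372; cx_6 = 228; cy_6 = 56; r_6 = 28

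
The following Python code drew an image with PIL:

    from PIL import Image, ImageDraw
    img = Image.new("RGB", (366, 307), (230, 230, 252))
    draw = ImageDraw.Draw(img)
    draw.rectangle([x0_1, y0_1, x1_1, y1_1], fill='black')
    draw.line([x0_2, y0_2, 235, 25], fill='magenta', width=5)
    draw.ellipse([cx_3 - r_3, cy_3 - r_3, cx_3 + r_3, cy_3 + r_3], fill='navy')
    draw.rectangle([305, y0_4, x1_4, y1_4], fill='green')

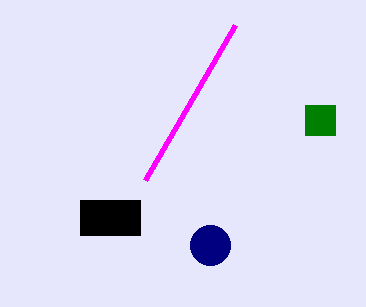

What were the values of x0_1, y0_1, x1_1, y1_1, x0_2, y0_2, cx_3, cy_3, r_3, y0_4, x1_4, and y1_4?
x0_1 = 80; y0_1 = 200; x1_1 = 140; y1_1 = 235; x0_2 = 145; y0_2 = 180; cx_3 = 210; cy_3 = 245; r_3 = 20; y0_4 = 105; x1_4 = 335; y1_4 = 135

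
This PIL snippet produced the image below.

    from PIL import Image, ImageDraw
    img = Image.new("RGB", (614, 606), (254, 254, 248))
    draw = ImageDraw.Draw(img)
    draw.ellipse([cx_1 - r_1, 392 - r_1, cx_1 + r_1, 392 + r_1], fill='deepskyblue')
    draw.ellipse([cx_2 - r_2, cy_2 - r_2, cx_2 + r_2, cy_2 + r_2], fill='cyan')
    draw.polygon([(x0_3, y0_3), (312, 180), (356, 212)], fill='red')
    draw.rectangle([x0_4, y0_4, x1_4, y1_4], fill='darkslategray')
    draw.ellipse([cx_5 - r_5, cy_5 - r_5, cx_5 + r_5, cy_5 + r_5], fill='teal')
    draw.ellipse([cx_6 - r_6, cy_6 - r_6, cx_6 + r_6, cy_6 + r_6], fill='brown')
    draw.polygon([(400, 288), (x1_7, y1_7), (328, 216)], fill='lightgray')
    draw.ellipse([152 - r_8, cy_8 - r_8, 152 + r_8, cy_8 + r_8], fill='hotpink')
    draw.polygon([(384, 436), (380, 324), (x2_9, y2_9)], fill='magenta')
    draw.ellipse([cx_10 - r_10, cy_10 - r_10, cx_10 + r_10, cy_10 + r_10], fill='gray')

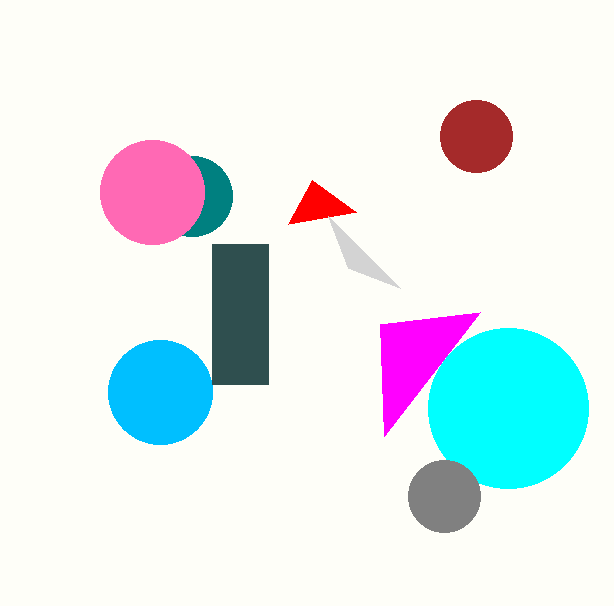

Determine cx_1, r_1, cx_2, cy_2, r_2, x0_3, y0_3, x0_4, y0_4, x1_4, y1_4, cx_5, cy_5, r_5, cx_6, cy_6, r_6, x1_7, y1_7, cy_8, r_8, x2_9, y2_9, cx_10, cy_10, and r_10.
cx_1 = 160; r_1 = 52; cx_2 = 508; cy_2 = 408; r_2 = 80; x0_3 = 288; y0_3 = 224; x0_4 = 212; y0_4 = 244; x1_4 = 268; y1_4 = 384; cx_5 = 192; cy_5 = 196; r_5 = 40; cx_6 = 476; cy_6 = 136; r_6 = 36; x1_7 = 348; y1_7 = 268; cy_8 = 192; r_8 = 52; x2_9 = 480; y2_9 = 312; cx_10 = 444; cy_10 = 496; r_10 = 36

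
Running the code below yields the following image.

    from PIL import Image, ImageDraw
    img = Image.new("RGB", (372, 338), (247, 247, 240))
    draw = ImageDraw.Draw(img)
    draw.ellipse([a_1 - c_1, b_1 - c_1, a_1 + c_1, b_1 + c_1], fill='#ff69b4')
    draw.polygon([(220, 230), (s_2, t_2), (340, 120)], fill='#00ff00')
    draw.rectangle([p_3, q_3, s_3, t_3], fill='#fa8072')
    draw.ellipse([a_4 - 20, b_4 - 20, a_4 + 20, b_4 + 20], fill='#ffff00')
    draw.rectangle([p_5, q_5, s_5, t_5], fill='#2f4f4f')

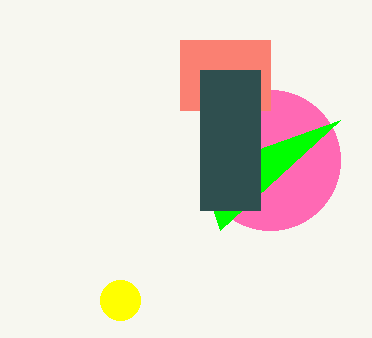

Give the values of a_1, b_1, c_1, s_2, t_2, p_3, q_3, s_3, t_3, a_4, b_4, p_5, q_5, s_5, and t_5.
a_1 = 270
b_1 = 160
c_1 = 70
s_2 = 200
t_2 = 170
p_3 = 180
q_3 = 40
s_3 = 270
t_3 = 110
a_4 = 120
b_4 = 300
p_5 = 200
q_5 = 70
s_5 = 260
t_5 = 210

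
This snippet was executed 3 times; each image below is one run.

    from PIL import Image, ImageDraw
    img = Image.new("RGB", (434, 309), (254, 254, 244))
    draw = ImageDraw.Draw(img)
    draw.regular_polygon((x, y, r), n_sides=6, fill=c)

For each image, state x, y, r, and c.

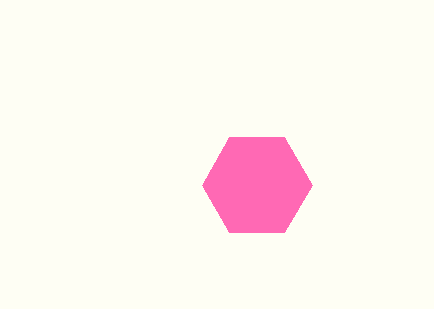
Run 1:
x = 257; y = 185; r = 55; c = 'hotpink'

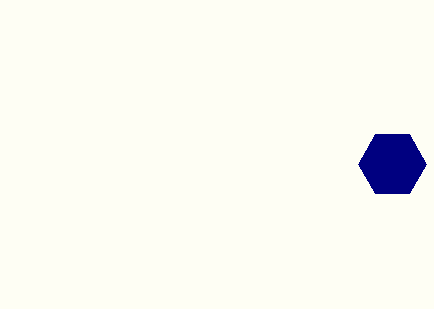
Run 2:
x = 392
y = 164
r = 34
c = 'navy'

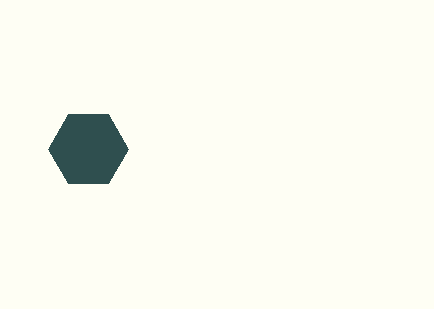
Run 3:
x = 88, y = 149, r = 40, c = 'darkslategray'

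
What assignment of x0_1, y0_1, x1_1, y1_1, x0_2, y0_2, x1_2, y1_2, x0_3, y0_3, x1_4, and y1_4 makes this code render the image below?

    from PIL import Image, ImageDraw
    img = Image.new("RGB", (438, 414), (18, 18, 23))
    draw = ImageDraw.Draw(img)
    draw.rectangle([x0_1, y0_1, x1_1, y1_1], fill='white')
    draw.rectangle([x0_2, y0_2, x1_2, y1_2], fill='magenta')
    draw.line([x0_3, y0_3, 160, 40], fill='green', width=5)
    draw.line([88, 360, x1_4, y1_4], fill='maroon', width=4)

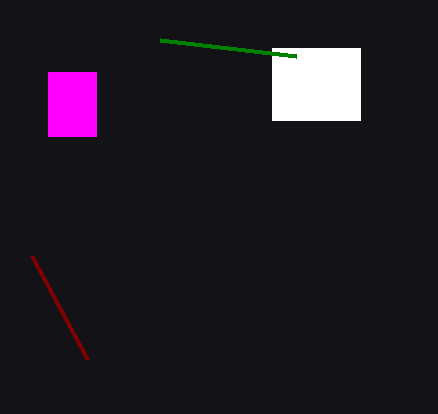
x0_1 = 272
y0_1 = 48
x1_1 = 360
y1_1 = 120
x0_2 = 48
y0_2 = 72
x1_2 = 96
y1_2 = 136
x0_3 = 296
y0_3 = 56
x1_4 = 32
y1_4 = 256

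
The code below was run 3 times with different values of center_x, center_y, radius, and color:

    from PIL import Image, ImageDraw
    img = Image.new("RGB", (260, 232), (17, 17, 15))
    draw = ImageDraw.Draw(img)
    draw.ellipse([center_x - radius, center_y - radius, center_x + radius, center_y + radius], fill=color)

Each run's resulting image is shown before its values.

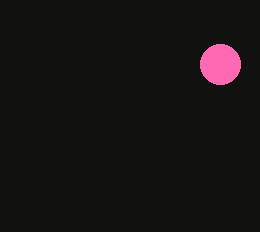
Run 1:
center_x = 220, center_y = 64, radius = 20, color = 'hotpink'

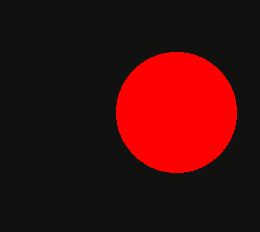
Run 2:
center_x = 176
center_y = 112
radius = 60
color = 'red'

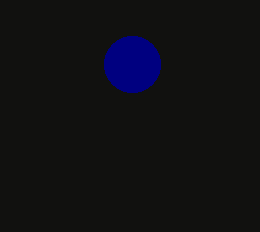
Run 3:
center_x = 132; center_y = 64; radius = 28; color = 'navy'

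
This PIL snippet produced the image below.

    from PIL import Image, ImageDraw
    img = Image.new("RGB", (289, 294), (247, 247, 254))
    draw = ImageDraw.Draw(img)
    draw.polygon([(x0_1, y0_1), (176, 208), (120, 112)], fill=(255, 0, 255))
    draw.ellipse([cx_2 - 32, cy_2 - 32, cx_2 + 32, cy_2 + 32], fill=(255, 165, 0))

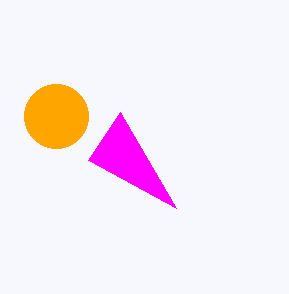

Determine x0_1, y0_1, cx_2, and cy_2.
x0_1 = 88; y0_1 = 160; cx_2 = 56; cy_2 = 116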